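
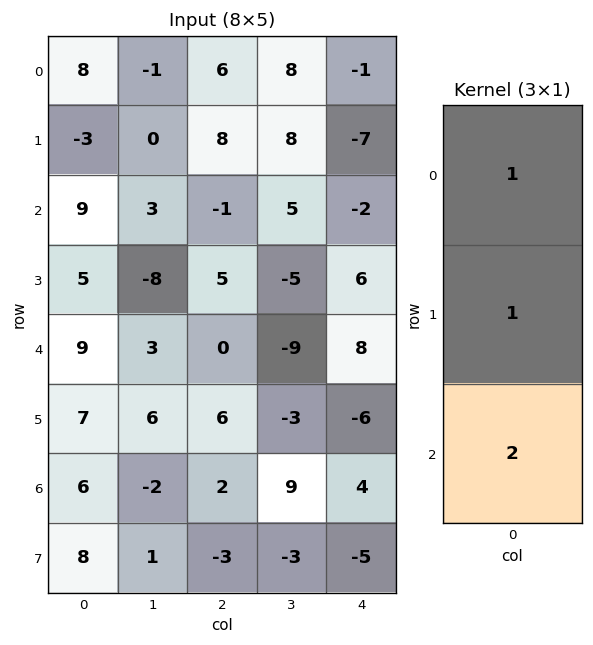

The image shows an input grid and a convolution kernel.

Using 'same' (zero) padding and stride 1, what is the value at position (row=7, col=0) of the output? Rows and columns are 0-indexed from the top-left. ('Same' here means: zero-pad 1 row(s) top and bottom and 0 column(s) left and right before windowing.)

The receptive field on the zero-padded input at this output position is [6 / 8 / 0]. Elementwise product with the kernel and sum: 6·1 + 8·1 + 0·2.

14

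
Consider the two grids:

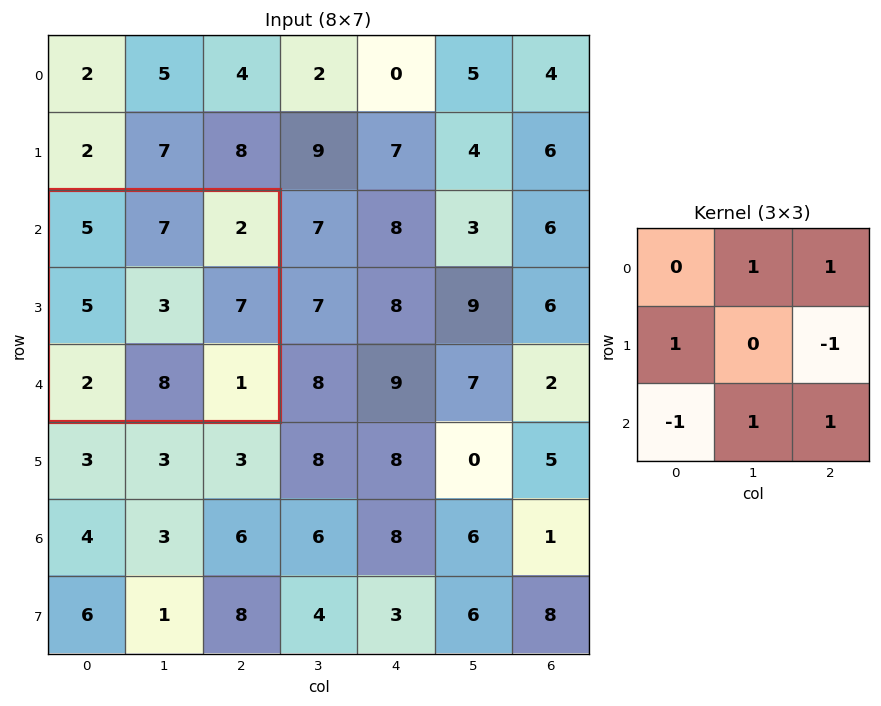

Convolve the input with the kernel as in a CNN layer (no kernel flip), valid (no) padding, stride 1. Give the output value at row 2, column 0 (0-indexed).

14

The receptive field on the input at this output position is [5 7 2 / 5 3 7 / 2 8 1]. Elementwise product with the kernel and sum: 7·1 + 2·1 + 5·1 + 7·-1 + 2·-1 + 8·1 + 1·1.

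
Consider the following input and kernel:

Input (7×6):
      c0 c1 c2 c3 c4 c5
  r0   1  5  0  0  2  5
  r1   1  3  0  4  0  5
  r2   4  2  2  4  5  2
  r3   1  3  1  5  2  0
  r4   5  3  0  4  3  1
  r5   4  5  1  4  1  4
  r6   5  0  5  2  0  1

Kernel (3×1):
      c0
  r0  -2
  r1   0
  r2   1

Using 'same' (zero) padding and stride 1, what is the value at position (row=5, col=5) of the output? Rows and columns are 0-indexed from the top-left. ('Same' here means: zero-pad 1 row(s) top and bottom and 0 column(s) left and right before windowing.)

The receptive field on the zero-padded input at this output position is [1 / 4 / 1]. Elementwise product with the kernel and sum: 1·-2 + 1·1.

-1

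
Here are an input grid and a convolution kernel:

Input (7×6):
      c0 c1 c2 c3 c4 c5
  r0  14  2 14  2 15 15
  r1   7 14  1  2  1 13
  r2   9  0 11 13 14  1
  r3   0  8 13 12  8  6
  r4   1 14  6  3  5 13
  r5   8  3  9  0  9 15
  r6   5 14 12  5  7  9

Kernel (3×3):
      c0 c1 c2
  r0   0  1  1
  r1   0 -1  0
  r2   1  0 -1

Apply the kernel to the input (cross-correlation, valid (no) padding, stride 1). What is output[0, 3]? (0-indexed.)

The receptive field on the input at this output position is [2 15 15 / 2 1 13 / 13 14 1]. Elementwise product with the kernel and sum: 15·1 + 15·1 + 1·-1 + 13·1 + 1·-1.

41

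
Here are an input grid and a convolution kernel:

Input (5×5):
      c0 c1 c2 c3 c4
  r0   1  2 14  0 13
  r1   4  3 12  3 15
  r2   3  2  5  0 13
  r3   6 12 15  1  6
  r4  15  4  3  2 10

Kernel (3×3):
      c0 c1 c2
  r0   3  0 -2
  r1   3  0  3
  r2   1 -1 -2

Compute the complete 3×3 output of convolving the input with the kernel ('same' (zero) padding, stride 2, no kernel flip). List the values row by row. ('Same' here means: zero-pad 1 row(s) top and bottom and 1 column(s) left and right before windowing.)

-4 -9 -12
-30 4 4
-12 52 9

Output[0,0]: The receptive field on the zero-padded input at this output position is [0 0 0 / 0 1 2 / 0 4 3]. Elementwise product with the kernel and sum: 0·3 + 0·-2 + 0·3 + 2·3 + 0·1 + 4·-1 + 3·-2.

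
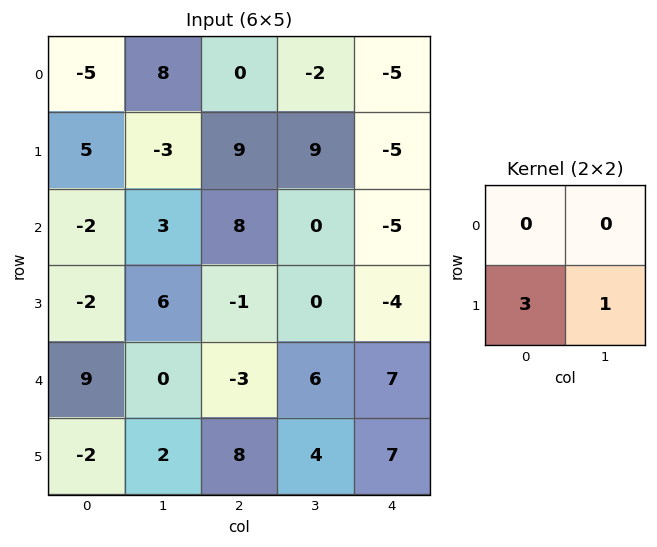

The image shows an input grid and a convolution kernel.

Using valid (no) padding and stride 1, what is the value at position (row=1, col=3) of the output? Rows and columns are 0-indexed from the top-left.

-5

The receptive field on the input at this output position is [9 -5 / 0 -5]. Elementwise product with the kernel and sum: 0·3 + -5·1.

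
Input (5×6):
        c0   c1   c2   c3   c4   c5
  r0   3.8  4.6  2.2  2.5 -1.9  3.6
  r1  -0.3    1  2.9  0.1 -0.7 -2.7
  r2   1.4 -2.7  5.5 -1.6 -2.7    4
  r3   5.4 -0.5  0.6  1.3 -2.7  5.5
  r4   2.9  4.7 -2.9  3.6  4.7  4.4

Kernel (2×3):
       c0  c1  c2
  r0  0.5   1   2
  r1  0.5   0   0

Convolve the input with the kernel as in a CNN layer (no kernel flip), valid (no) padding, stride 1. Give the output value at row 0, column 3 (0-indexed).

6.6

The receptive field on the input at this output position is [2.5 -1.9 3.6 / 0.1 -0.7 -2.7]. Elementwise product with the kernel and sum: 2.5·0.5 + -1.9·1 + 3.6·2 + 0.1·0.5.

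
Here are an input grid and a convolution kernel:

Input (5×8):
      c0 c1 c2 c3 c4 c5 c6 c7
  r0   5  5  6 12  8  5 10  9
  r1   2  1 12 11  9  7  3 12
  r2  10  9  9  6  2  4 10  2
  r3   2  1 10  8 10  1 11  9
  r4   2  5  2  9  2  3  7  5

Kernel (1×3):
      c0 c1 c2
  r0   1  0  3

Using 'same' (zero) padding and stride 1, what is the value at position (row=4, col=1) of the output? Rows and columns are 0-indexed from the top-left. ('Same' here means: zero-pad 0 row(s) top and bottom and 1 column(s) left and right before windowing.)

8

The receptive field on the zero-padded input at this output position is [2 5 2]. Elementwise product with the kernel and sum: 2·1 + 2·3.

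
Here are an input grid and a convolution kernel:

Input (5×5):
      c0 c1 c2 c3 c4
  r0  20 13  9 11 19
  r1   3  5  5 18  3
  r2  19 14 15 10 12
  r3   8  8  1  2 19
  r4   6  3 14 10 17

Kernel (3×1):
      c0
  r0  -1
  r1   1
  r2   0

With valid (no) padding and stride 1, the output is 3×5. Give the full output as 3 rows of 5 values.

Output[0,0]: The receptive field on the input at this output position is [20 / 3 / 19]. Elementwise product with the kernel and sum: 20·-1 + 3·1.

-17 -8 -4 7 -16
16 9 10 -8 9
-11 -6 -14 -8 7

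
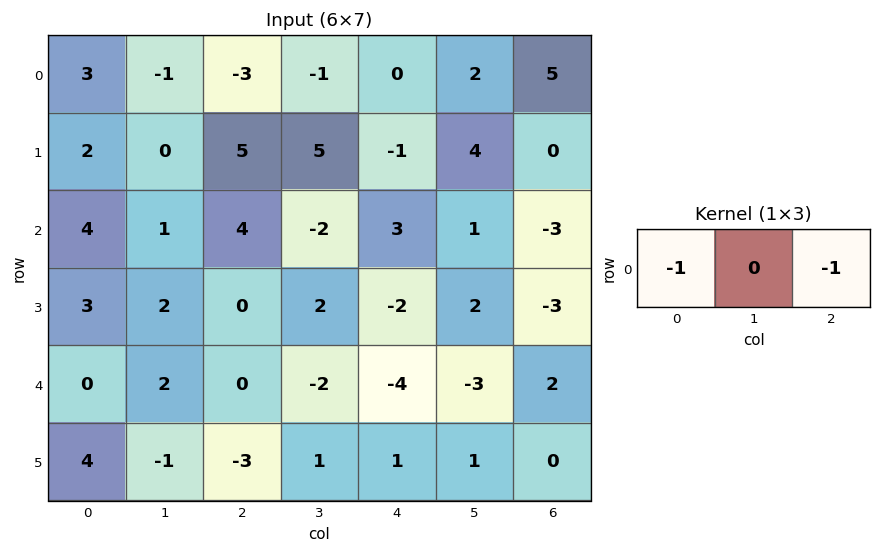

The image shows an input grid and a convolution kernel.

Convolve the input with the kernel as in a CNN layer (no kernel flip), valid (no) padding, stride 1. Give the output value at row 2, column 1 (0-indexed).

1

The receptive field on the input at this output position is [1 4 -2]. Elementwise product with the kernel and sum: 1·-1 + -2·-1.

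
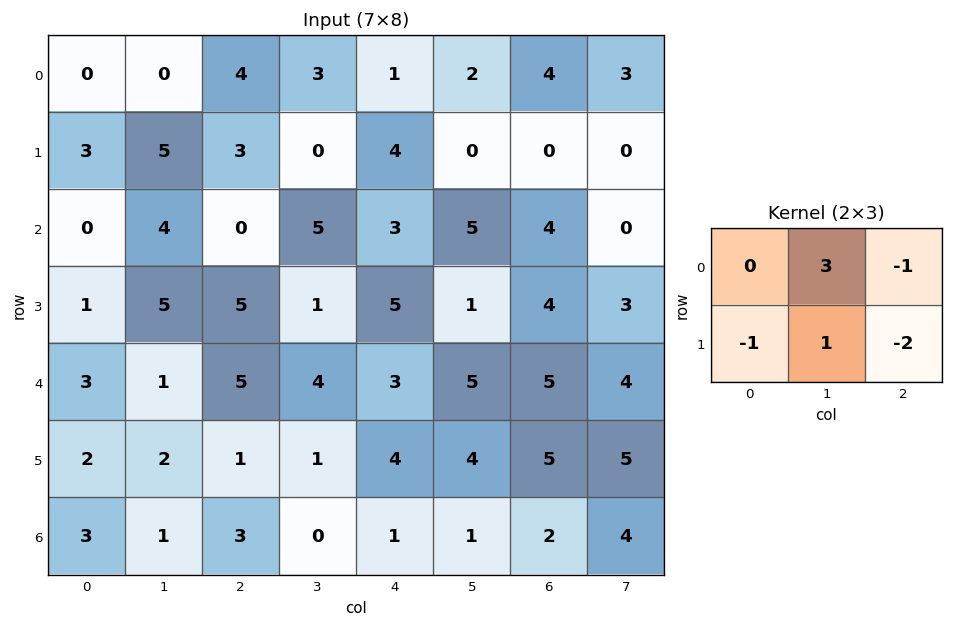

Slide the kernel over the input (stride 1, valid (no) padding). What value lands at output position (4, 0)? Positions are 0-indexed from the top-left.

The receptive field on the input at this output position is [3 1 5 / 2 2 1]. Elementwise product with the kernel and sum: 1·3 + 5·-1 + 2·-1 + 2·1 + 1·-2.

-4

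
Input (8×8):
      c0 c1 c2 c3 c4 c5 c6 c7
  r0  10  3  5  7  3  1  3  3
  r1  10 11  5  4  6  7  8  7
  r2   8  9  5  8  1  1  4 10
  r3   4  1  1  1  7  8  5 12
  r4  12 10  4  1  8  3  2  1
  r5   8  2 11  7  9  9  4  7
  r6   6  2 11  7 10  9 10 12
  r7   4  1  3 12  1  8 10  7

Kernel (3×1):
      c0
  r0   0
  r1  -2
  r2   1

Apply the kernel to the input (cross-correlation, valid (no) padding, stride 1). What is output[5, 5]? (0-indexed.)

-10

The receptive field on the input at this output position is [9 / 9 / 8]. Elementwise product with the kernel and sum: 9·-2 + 8·1.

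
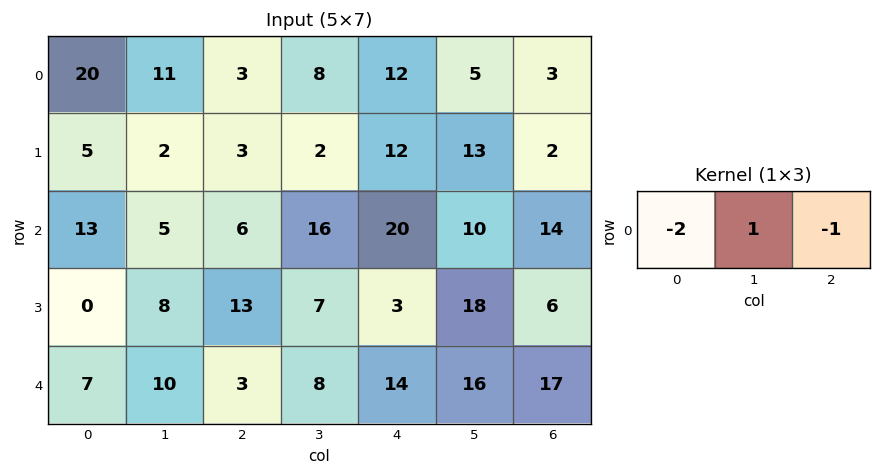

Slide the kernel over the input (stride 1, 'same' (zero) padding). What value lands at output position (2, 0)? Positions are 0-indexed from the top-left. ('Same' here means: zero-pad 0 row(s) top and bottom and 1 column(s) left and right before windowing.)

8

The receptive field on the zero-padded input at this output position is [0 13 5]. Elementwise product with the kernel and sum: 0·-2 + 13·1 + 5·-1.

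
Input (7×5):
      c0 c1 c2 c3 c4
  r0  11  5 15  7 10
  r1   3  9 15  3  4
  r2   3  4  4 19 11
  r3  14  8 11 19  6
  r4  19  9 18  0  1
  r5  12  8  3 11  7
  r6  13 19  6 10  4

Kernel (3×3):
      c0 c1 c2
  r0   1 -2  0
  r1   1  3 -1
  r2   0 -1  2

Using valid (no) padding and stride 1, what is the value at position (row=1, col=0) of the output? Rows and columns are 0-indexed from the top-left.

10

The receptive field on the input at this output position is [3 9 15 / 3 4 4 / 14 8 11]. Elementwise product with the kernel and sum: 3·1 + 9·-2 + 3·1 + 4·3 + 4·-1 + 8·-1 + 11·2.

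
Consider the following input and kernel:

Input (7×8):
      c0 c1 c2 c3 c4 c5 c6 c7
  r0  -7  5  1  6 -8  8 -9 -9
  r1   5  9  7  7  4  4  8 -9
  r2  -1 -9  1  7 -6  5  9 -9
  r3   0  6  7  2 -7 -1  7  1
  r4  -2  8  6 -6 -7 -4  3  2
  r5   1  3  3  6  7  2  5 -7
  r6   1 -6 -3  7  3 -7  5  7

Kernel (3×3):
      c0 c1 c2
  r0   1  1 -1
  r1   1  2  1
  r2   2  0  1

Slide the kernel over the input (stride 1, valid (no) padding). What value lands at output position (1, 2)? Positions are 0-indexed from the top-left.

26

The receptive field on the input at this output position is [7 7 4 / 1 7 -6 / 7 2 -7]. Elementwise product with the kernel and sum: 7·1 + 7·1 + 4·-1 + 1·1 + 7·2 + -6·1 + 7·2 + -7·1.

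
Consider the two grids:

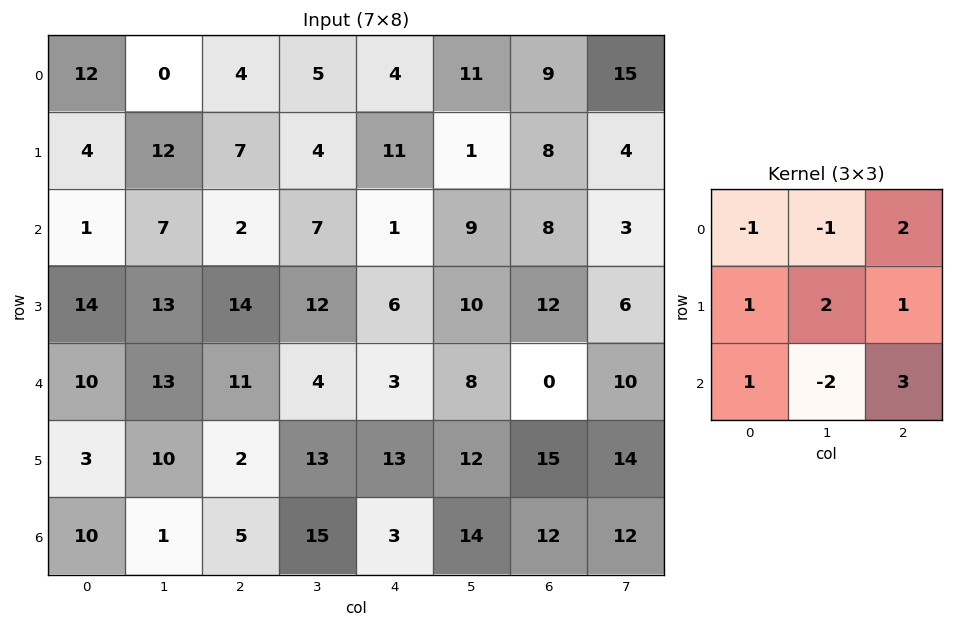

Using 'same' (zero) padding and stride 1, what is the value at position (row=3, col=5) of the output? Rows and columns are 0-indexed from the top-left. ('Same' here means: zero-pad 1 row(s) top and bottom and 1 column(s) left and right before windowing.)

The receptive field on the zero-padded input at this output position is [1 9 8 / 6 10 12 / 3 8 0]. Elementwise product with the kernel and sum: 1·-1 + 9·-1 + 8·2 + 6·1 + 10·2 + 12·1 + 3·1 + 8·-2 + 0·3.

31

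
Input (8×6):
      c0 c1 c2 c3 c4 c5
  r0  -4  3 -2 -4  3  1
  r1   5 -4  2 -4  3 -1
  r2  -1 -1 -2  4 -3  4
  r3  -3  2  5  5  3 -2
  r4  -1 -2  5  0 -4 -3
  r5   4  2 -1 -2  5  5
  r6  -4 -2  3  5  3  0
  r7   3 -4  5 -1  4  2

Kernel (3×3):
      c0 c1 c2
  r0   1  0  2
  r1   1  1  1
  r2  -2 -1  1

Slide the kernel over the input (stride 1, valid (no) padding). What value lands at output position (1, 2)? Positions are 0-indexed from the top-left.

The receptive field on the input at this output position is [2 -4 3 / -2 4 -3 / 5 5 3]. Elementwise product with the kernel and sum: 2·1 + 3·2 + -2·1 + 4·1 + -3·1 + 5·-2 + 5·-1 + 3·1.

-5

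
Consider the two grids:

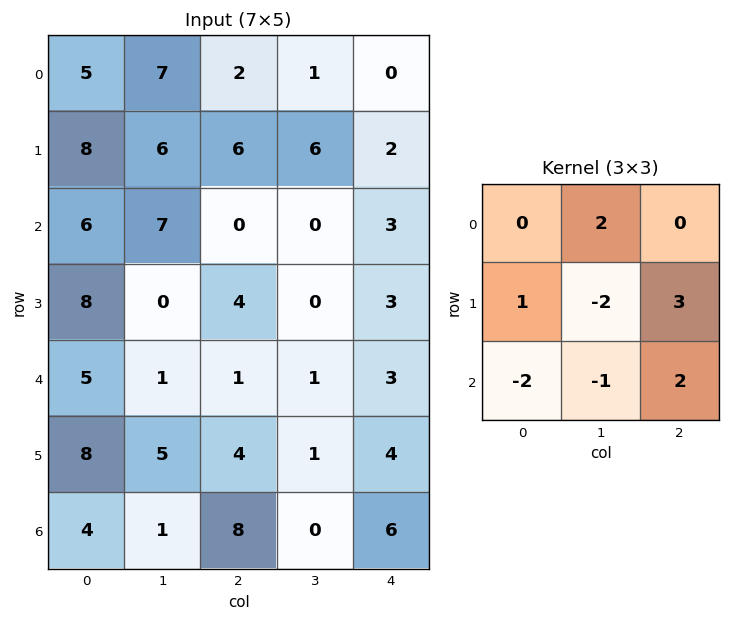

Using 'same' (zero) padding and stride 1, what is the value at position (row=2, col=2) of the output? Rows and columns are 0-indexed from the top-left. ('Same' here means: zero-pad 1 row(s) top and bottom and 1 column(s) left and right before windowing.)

The receptive field on the zero-padded input at this output position is [6 6 6 / 7 0 0 / 0 4 0]. Elementwise product with the kernel and sum: 6·2 + 7·1 + 0·-2 + 0·3 + 0·-2 + 4·-1 + 0·2.

15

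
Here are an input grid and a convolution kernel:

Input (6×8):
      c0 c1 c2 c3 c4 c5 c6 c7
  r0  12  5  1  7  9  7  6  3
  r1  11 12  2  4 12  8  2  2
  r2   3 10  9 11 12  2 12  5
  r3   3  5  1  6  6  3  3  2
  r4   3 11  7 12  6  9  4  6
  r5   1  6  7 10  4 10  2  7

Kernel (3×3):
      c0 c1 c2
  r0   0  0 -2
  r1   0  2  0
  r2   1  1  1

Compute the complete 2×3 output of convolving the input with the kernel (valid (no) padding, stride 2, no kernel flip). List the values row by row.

Output[0,0]: The receptive field on the input at this output position is [12 5 1 / 11 12 2 / 3 10 9]. Elementwise product with the kernel and sum: 1·-2 + 12·2 + 3·1 + 10·1 + 9·1.
Output[0,1]: The receptive field on the input at this output position is [1 7 9 / 2 4 12 / 9 11 12]. Elementwise product with the kernel and sum: 9·-2 + 4·2 + 9·1 + 11·1 + 12·1.

44 22 30
13 13 1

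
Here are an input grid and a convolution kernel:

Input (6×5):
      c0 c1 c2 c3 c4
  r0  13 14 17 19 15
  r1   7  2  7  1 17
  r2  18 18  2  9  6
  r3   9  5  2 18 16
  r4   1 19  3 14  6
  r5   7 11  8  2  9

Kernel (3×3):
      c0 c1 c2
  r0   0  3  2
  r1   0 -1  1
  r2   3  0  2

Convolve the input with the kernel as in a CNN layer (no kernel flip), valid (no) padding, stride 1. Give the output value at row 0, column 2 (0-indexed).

The receptive field on the input at this output position is [17 19 15 / 7 1 17 / 2 9 6]. Elementwise product with the kernel and sum: 19·3 + 15·2 + 1·-1 + 17·1 + 2·3 + 6·2.

121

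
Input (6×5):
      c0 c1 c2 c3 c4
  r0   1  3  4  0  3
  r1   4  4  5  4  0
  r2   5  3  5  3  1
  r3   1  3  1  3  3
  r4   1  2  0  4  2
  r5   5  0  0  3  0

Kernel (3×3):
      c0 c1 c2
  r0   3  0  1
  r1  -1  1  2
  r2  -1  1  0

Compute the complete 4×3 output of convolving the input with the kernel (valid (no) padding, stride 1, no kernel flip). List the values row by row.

15 20 12
27 22 17
25 14 28
0 18 17

Output[0,0]: The receptive field on the input at this output position is [1 3 4 / 4 4 5 / 5 3 5]. Elementwise product with the kernel and sum: 1·3 + 4·1 + 4·-1 + 4·1 + 5·2 + 5·-1 + 3·1.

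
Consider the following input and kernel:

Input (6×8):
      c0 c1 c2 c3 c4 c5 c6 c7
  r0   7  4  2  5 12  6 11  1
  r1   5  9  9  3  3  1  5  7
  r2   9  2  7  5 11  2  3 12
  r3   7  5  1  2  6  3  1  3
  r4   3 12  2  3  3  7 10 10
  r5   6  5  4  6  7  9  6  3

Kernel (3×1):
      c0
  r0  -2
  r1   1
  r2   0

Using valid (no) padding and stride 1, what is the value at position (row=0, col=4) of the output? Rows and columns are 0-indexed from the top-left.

The receptive field on the input at this output position is [12 / 3 / 11]. Elementwise product with the kernel and sum: 12·-2 + 3·1.

-21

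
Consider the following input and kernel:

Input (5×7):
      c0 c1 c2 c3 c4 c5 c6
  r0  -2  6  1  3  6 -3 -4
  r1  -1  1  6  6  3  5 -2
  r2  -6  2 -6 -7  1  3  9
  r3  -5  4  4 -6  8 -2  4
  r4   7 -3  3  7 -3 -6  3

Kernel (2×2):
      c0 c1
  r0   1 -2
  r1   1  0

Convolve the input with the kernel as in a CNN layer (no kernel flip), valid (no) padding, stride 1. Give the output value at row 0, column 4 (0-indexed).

15

The receptive field on the input at this output position is [6 -3 / 3 5]. Elementwise product with the kernel and sum: 6·1 + -3·-2 + 3·1.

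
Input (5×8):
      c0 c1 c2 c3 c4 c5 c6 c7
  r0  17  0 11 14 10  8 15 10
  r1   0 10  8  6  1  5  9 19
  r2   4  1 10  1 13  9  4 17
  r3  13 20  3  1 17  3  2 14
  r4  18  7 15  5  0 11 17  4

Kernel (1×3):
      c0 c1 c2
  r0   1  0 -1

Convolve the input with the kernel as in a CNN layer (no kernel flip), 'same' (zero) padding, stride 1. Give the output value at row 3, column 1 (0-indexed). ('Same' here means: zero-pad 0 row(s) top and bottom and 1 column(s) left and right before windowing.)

The receptive field on the zero-padded input at this output position is [13 20 3]. Elementwise product with the kernel and sum: 13·1 + 3·-1.

10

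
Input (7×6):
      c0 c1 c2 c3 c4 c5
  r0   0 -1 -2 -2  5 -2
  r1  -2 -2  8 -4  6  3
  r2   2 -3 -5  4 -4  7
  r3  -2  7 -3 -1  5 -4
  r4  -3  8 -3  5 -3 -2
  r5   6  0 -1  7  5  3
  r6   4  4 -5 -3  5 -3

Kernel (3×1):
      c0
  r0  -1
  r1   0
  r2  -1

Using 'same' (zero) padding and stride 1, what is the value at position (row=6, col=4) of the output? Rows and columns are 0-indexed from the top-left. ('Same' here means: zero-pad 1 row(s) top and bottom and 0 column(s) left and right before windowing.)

The receptive field on the zero-padded input at this output position is [5 / 5 / 0]. Elementwise product with the kernel and sum: 5·-1 + 0·-1.

-5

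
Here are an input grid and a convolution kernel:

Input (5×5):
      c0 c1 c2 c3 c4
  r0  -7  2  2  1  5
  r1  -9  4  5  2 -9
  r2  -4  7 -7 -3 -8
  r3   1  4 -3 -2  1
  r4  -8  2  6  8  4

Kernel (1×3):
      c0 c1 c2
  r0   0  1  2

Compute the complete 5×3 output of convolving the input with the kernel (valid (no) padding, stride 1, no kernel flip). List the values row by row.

Output[0,0]: The receptive field on the input at this output position is [-7 2 2]. Elementwise product with the kernel and sum: 2·1 + 2·2.
Output[0,1]: The receptive field on the input at this output position is [2 2 1]. Elementwise product with the kernel and sum: 2·1 + 1·2.

6 4 11
14 9 -16
-7 -13 -19
-2 -7 0
14 22 16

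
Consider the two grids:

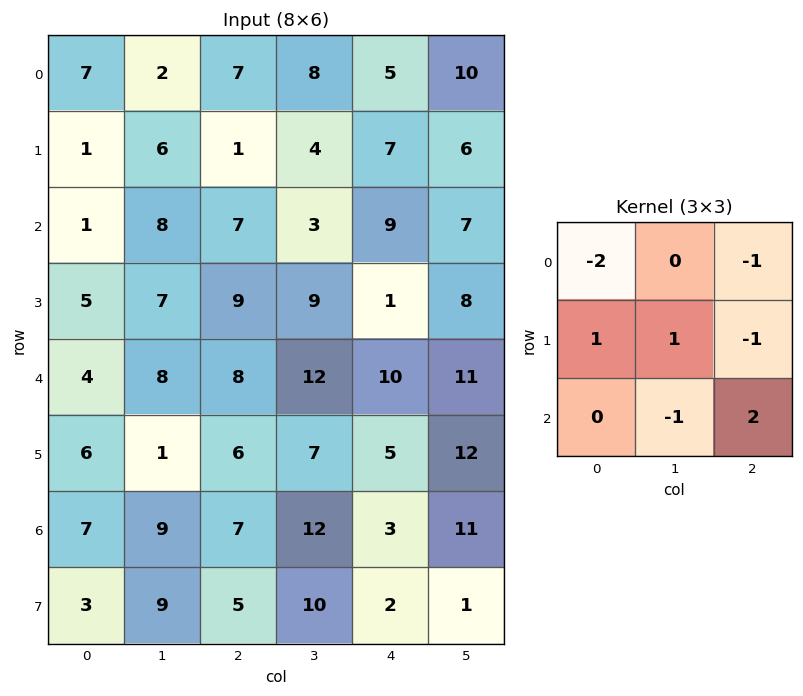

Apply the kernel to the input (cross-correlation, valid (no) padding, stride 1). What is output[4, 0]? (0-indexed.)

-10

The receptive field on the input at this output position is [4 8 8 / 6 1 6 / 7 9 7]. Elementwise product with the kernel and sum: 4·-2 + 8·-1 + 6·1 + 1·1 + 6·-1 + 9·-1 + 7·2.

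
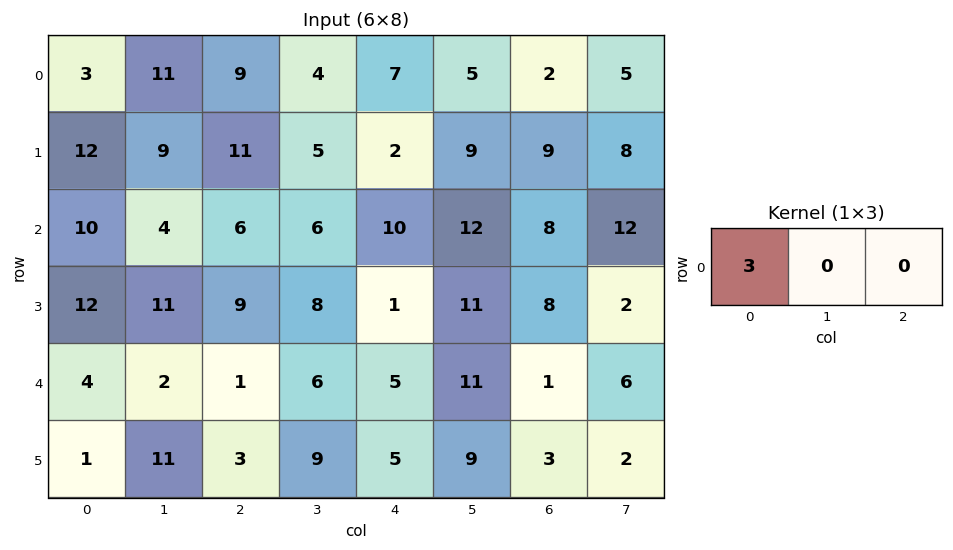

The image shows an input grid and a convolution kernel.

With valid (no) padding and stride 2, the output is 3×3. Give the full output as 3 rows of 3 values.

Output[0,0]: The receptive field on the input at this output position is [3 11 9]. Elementwise product with the kernel and sum: 3·3.
Output[0,1]: The receptive field on the input at this output position is [9 4 7]. Elementwise product with the kernel and sum: 9·3.

9 27 21
30 18 30
12 3 15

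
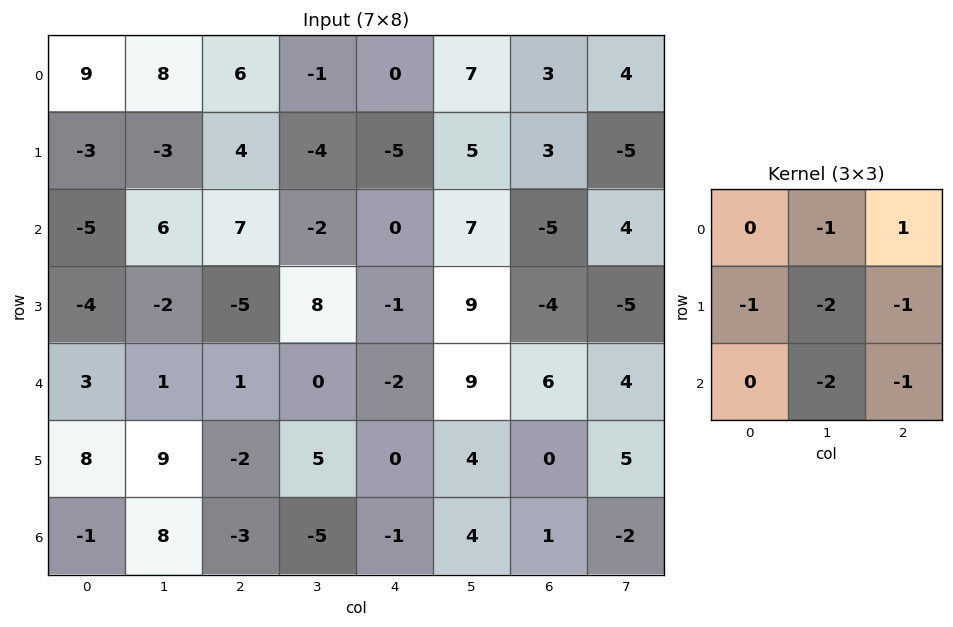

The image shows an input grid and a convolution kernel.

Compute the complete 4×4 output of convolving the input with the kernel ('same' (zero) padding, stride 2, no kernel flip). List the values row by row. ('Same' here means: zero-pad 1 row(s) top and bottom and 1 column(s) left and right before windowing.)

-17 -23 -1 -18
14 -24 -2 4
-30 9 1 -31
-5 10 7 1

Output[0,0]: The receptive field on the zero-padded input at this output position is [0 0 0 / 0 9 8 / 0 -3 -3]. Elementwise product with the kernel and sum: 0·-1 + 0·1 + 0·-1 + 9·-2 + 8·-1 + -3·-2 + -3·-1.
Output[0,1]: The receptive field on the zero-padded input at this output position is [0 0 0 / 8 6 -1 / -3 4 -4]. Elementwise product with the kernel and sum: 0·-1 + 0·1 + 8·-1 + 6·-2 + -1·-1 + 4·-2 + -4·-1.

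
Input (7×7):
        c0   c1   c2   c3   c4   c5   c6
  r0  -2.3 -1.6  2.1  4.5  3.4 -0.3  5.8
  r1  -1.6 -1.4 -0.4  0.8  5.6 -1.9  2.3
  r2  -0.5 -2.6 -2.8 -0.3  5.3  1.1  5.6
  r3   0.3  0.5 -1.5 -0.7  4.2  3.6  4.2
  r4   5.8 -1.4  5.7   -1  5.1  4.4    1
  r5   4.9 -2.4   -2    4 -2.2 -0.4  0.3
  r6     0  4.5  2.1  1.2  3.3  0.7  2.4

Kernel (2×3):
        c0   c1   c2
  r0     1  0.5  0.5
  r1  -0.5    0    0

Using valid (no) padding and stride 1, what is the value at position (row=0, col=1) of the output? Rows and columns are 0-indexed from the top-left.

The receptive field on the input at this output position is [-1.6 2.1 4.5 / -1.4 -0.4 0.8]. Elementwise product with the kernel and sum: -1.6·1 + 2.1·0.5 + 4.5·0.5 + -1.4·-0.5.

2.4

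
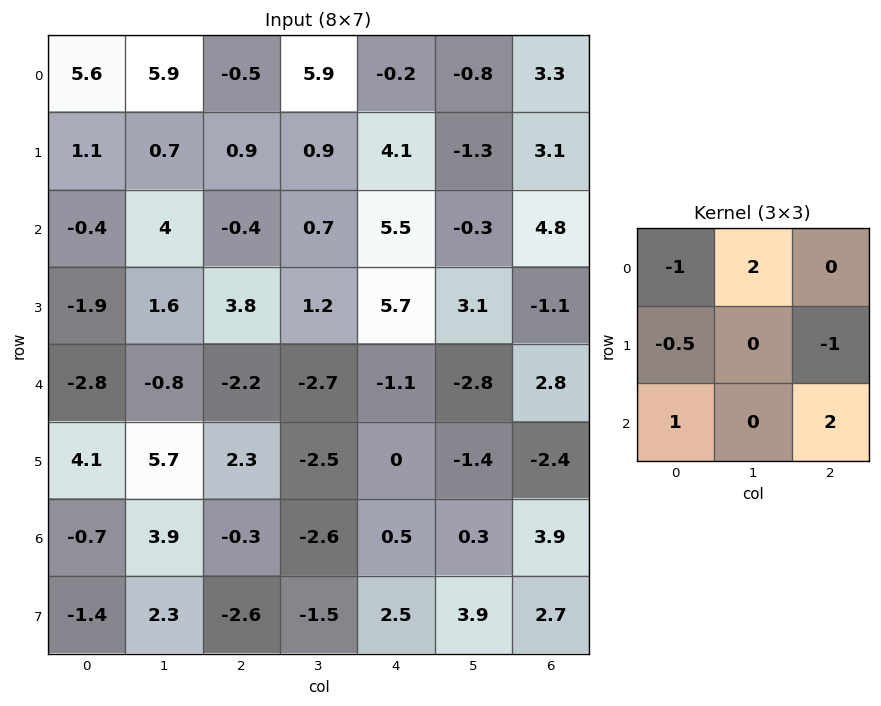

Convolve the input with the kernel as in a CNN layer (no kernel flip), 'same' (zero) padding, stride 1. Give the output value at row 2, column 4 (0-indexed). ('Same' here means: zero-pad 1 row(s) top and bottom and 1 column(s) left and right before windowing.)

The receptive field on the zero-padded input at this output position is [0.9 4.1 -1.3 / 0.7 5.5 -0.3 / 1.2 5.7 3.1]. Elementwise product with the kernel and sum: 0.9·-1 + 4.1·2 + 0.7·-0.5 + -0.3·-1 + 1.2·1 + 3.1·2.

14.65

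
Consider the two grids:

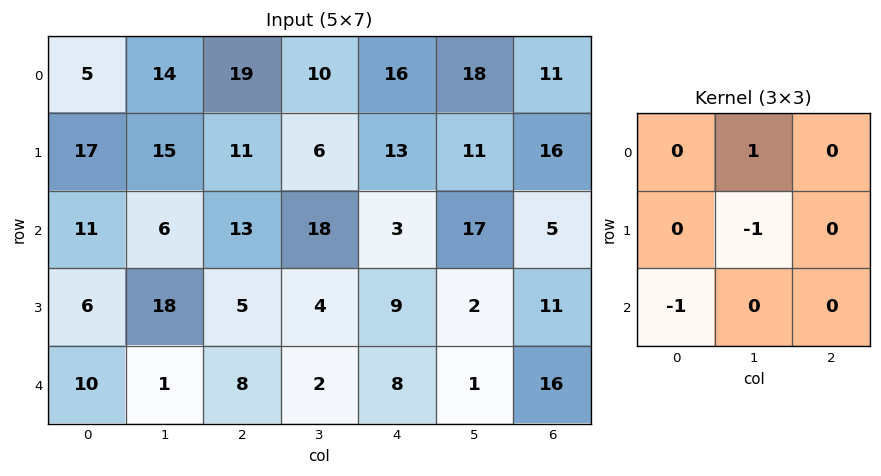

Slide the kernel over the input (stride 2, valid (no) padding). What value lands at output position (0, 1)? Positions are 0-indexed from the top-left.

The receptive field on the input at this output position is [19 10 16 / 11 6 13 / 13 18 3]. Elementwise product with the kernel and sum: 10·1 + 6·-1 + 13·-1.

-9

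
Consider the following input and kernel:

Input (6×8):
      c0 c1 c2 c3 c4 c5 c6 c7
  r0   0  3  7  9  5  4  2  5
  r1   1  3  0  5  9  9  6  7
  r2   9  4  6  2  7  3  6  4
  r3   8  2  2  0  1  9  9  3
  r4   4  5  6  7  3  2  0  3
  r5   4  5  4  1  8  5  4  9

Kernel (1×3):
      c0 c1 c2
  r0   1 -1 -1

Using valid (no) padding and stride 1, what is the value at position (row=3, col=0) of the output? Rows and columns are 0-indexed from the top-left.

4

The receptive field on the input at this output position is [8 2 2]. Elementwise product with the kernel and sum: 8·1 + 2·-1 + 2·-1.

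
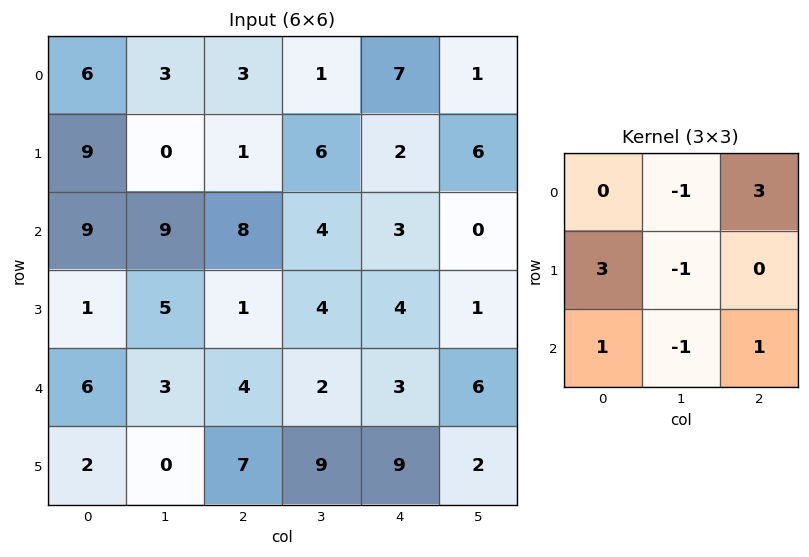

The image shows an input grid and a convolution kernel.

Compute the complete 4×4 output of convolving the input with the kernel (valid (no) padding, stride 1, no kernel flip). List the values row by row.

Output[0,0]: The receptive field on the input at this output position is [6 3 3 / 9 0 1 / 9 9 8]. Elementwise product with the kernel and sum: 3·-1 + 3·3 + 9·3 + 0·-1 + 9·1 + 9·-1 + 8·1.
Output[0,1]: The receptive field on the input at this output position is [3 3 1 / 0 1 6 / 9 8 4]. Elementwise product with the kernel and sum: 3·-1 + 1·3 + 0·3 + 1·-1 + 9·1 + 8·-1 + 4·1.

41 4 24 13
18 44 21 26
20 19 9 10
22 18 25 4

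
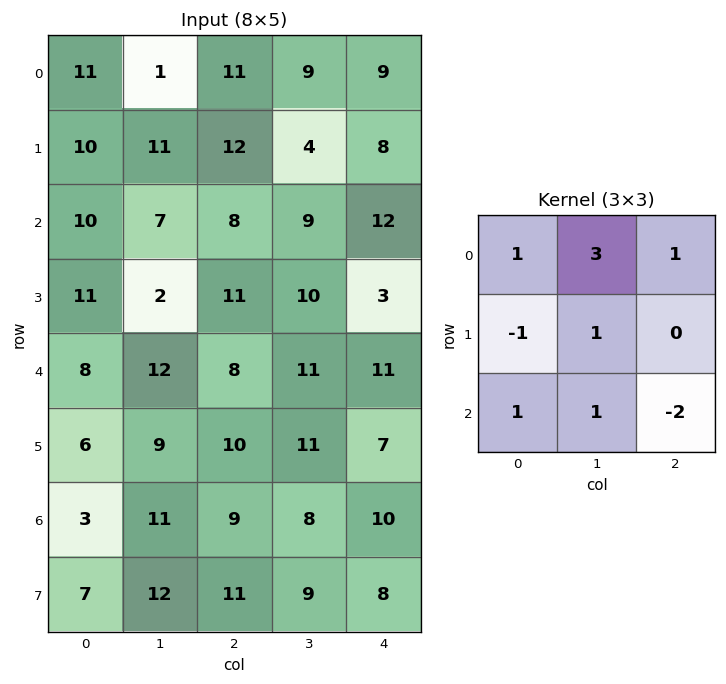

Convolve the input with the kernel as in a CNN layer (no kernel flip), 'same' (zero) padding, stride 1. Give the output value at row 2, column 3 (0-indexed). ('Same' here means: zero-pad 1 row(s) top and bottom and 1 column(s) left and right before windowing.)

48

The receptive field on the zero-padded input at this output position is [12 4 8 / 8 9 12 / 11 10 3]. Elementwise product with the kernel and sum: 12·1 + 4·3 + 8·1 + 8·-1 + 9·1 + 11·1 + 10·1 + 3·-2.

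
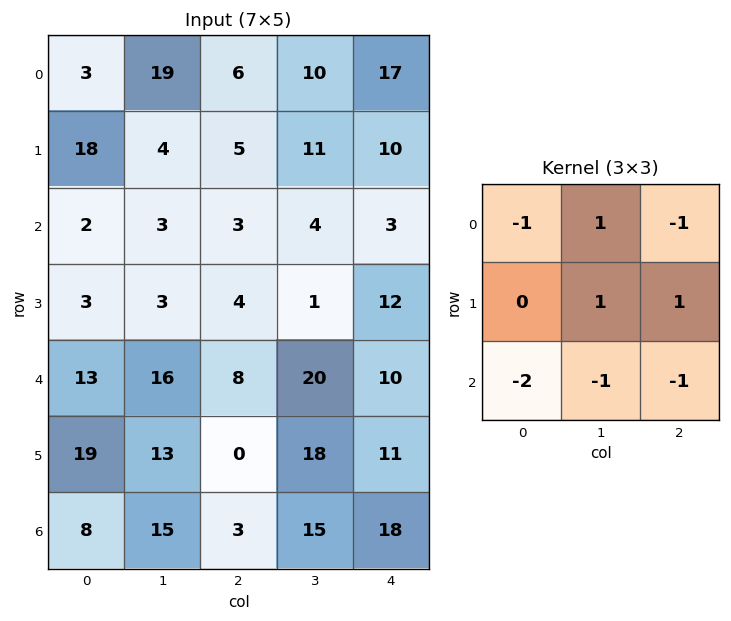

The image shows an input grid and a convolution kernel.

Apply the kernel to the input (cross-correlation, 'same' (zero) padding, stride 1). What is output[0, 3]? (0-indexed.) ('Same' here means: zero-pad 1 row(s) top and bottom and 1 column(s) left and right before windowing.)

-4

The receptive field on the zero-padded input at this output position is [0 0 0 / 6 10 17 / 5 11 10]. Elementwise product with the kernel and sum: 0·-1 + 0·1 + 0·-1 + 10·1 + 17·1 + 5·-2 + 11·-1 + 10·-1.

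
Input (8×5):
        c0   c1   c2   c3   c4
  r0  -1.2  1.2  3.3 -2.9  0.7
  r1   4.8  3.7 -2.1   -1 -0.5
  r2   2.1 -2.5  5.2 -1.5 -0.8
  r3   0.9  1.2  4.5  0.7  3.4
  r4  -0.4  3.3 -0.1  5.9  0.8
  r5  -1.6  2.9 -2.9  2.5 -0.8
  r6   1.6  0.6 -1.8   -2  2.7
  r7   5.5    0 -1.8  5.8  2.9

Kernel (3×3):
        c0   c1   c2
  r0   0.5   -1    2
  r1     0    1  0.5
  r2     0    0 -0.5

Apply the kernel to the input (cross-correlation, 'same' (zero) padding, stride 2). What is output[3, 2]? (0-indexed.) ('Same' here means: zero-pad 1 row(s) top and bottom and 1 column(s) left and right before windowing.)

The receptive field on the zero-padded input at this output position is [2.5 -0.8 0 / -2 2.7 0 / 5.8 2.9 0]. Elementwise product with the kernel and sum: 2.5·0.5 + -0.8·-1 + 0·2 + 2.7·1 + 0·0.5 + 0·-0.5.

4.75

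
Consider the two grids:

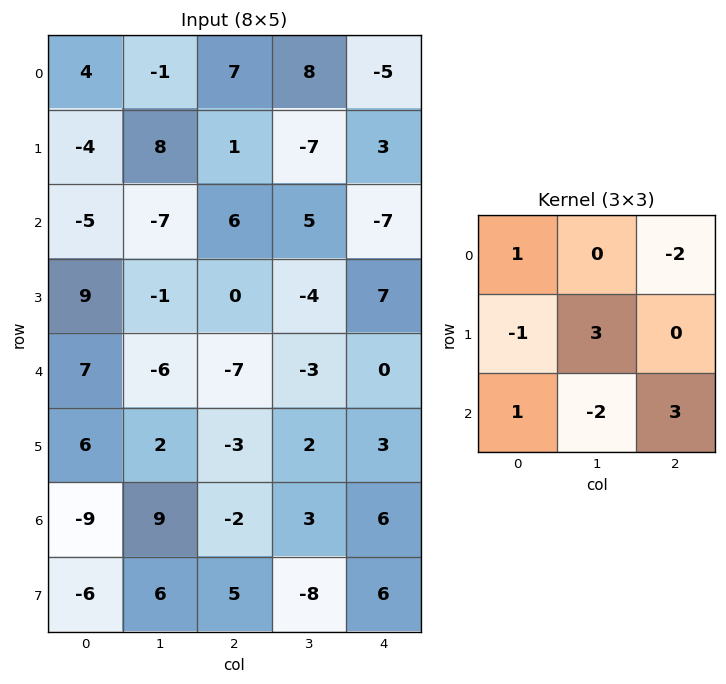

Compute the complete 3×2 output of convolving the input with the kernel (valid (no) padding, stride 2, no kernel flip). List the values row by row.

Output[0,0]: The receptive field on the input at this output position is [4 -1 7 / -4 8 1 / -5 -7 6]. Elementwise product with the kernel and sum: 4·1 + 7·-2 + -4·-1 + 8·3 + -5·1 + -7·-2 + 6·3.

45 -30
-31 7
-12 12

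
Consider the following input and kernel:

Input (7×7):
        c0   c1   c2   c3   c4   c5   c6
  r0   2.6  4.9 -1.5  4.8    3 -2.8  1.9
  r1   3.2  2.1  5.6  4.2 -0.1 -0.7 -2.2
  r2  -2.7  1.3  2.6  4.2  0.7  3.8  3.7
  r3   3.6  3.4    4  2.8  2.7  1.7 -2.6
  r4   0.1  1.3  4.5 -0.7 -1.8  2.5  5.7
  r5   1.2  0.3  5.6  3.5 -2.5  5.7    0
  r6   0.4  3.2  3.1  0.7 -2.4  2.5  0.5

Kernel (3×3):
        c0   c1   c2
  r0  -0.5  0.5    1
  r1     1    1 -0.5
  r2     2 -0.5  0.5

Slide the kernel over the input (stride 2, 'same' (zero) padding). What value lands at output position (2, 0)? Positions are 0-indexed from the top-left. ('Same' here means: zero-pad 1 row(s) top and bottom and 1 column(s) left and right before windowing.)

4.2

The receptive field on the zero-padded input at this output position is [0 3.6 3.4 / 0 0.1 1.3 / 0 1.2 0.3]. Elementwise product with the kernel and sum: 0·-0.5 + 3.6·0.5 + 3.4·1 + 0·1 + 0.1·1 + 1.3·-0.5 + 0·2 + 1.2·-0.5 + 0.3·0.5.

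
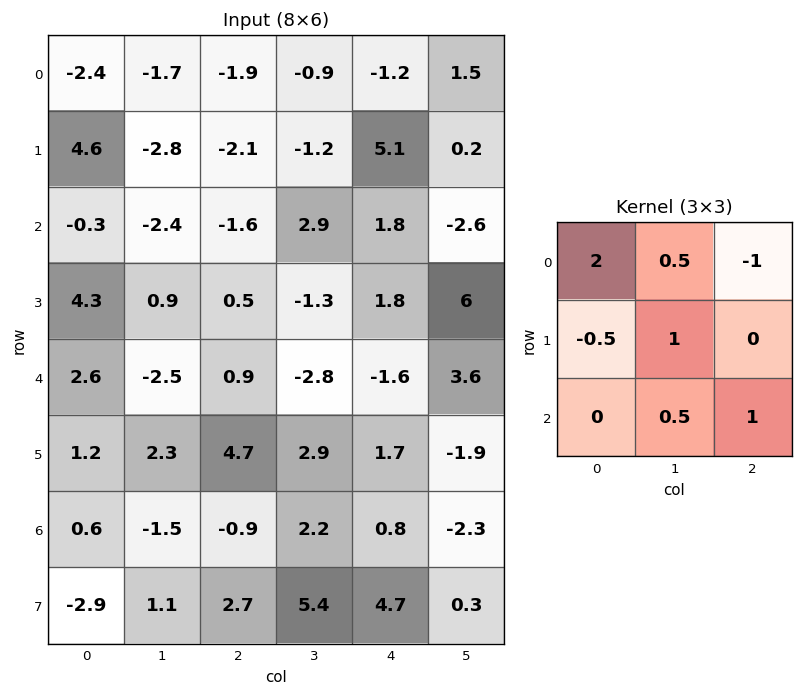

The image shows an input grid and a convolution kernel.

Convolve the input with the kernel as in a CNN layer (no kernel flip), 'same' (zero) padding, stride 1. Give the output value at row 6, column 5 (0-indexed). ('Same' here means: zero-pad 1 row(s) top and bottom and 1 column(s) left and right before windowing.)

The receptive field on the zero-padded input at this output position is [1.7 -1.9 0 / 0.8 -2.3 0 / 4.7 0.3 0]. Elementwise product with the kernel and sum: 1.7·2 + -1.9·0.5 + 0·-1 + 0.8·-0.5 + -2.3·1 + 0.3·0.5 + 0·1.

-0.1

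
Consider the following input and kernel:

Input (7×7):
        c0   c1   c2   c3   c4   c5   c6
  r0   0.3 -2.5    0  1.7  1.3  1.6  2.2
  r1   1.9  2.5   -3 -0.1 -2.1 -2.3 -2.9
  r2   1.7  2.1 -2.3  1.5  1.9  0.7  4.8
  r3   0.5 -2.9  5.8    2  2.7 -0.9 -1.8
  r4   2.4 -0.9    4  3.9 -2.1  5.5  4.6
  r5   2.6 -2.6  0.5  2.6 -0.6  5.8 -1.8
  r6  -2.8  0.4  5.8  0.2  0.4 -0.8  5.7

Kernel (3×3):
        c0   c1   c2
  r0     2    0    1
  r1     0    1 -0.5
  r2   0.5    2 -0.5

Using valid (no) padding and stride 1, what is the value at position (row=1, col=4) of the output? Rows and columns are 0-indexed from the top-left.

The receptive field on the input at this output position is [-2.1 -2.3 -2.9 / 1.9 0.7 4.8 / 2.7 -0.9 -1.8]. Elementwise product with the kernel and sum: -2.1·2 + -2.9·1 + 0.7·1 + 4.8·-0.5 + 2.7·0.5 + -0.9·2 + -1.8·-0.5.

-8.35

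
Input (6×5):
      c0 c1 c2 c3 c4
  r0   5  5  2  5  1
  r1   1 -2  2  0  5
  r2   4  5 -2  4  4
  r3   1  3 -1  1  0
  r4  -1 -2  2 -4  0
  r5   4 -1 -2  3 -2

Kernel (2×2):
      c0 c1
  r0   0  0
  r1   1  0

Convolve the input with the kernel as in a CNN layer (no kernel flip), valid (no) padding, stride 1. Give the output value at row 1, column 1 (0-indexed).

5

The receptive field on the input at this output position is [-2 2 / 5 -2]. Elementwise product with the kernel and sum: 5·1.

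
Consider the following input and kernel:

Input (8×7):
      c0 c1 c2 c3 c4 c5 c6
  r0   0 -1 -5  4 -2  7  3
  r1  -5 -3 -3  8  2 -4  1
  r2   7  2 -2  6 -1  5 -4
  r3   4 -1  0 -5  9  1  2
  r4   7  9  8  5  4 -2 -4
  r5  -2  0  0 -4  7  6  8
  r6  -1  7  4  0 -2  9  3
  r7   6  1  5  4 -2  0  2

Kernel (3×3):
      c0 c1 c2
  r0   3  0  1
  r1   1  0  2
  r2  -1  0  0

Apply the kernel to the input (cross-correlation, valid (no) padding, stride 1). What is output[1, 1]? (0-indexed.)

The receptive field on the input at this output position is [-3 -3 8 / 2 -2 6 / -1 0 -5]. Elementwise product with the kernel and sum: -3·3 + 8·1 + 2·1 + 6·2 + -1·-1.

14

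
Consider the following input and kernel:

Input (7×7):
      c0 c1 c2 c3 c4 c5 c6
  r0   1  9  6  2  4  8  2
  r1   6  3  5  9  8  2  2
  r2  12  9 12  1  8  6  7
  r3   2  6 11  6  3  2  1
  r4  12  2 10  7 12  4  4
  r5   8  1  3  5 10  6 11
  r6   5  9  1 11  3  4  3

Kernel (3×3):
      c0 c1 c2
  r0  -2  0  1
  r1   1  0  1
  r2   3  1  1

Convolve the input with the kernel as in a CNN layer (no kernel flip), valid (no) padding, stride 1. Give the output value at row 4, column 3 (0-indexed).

The receptive field on the input at this output position is [7 12 4 / 5 10 6 / 11 3 4]. Elementwise product with the kernel and sum: 7·-2 + 4·1 + 5·1 + 6·1 + 11·3 + 3·1 + 4·1.

41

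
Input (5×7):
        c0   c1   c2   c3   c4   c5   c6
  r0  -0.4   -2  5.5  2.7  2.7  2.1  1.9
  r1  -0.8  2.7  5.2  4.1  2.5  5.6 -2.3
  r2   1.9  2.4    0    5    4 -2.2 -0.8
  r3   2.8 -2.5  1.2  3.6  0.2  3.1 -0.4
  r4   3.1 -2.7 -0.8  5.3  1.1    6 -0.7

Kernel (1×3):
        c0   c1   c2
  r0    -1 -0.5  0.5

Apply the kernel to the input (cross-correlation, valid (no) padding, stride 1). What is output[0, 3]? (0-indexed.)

The receptive field on the input at this output position is [2.7 2.7 2.1]. Elementwise product with the kernel and sum: 2.7·-1 + 2.7·-0.5 + 2.1·0.5.

-3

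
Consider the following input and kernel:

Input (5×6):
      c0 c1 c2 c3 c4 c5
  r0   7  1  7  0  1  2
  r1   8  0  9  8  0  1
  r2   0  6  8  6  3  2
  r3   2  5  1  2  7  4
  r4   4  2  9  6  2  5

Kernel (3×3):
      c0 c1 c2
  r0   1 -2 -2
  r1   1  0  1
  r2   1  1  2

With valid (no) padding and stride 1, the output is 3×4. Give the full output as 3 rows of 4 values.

Output[0,0]: The receptive field on the input at this output position is [7 1 7 / 8 0 9 / 0 6 8]. Elementwise product with the kernel and sum: 7·1 + 1·-2 + 7·-2 + 8·1 + 9·1 + 0·1 + 6·1 + 8·2.
Output[0,1]: The receptive field on the input at this output position is [1 7 0 / 0 9 8 / 6 8 6]. Elementwise product with the kernel and sum: 1·1 + 7·-2 + 0·-2 + 0·1 + 8·1 + 6·1 + 8·1 + 6·2.

30 21 34 16
7 -12 21 31
-1 8 17 20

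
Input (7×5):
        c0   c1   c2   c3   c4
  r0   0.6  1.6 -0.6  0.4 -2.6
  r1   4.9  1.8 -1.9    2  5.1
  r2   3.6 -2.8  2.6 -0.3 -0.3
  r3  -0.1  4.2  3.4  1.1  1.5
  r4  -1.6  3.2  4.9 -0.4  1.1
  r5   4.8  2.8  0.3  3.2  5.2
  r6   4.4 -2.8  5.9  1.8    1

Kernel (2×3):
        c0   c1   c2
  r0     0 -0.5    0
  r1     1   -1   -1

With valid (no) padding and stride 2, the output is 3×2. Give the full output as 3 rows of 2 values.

Output[0,0]: The receptive field on the input at this output position is [0.6 1.6 -0.6 / 4.9 1.8 -1.9]. Elementwise product with the kernel and sum: 1.6·-0.5 + 4.9·1 + 1.8·-1 + -1.9·-1.
Output[0,1]: The receptive field on the input at this output position is [-0.6 0.4 -2.6 / -1.9 2 5.1]. Elementwise product with the kernel and sum: 0.4·-0.5 + -1.9·1 + 2·-1 + 5.1·-1.

4.2 -9.2
-6.3 0.95
0.1 -7.9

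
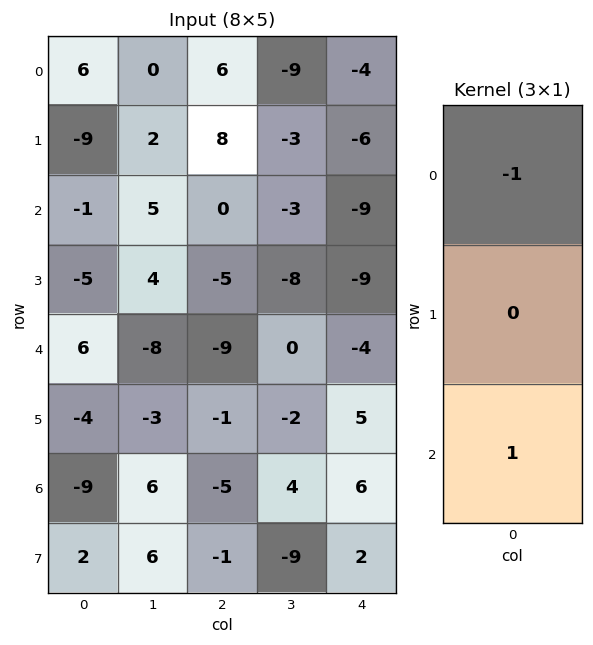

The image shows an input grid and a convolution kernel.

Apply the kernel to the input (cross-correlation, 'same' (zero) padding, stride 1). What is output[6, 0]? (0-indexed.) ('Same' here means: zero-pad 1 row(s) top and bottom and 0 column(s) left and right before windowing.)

6

The receptive field on the zero-padded input at this output position is [-4 / -9 / 2]. Elementwise product with the kernel and sum: -4·-1 + 2·1.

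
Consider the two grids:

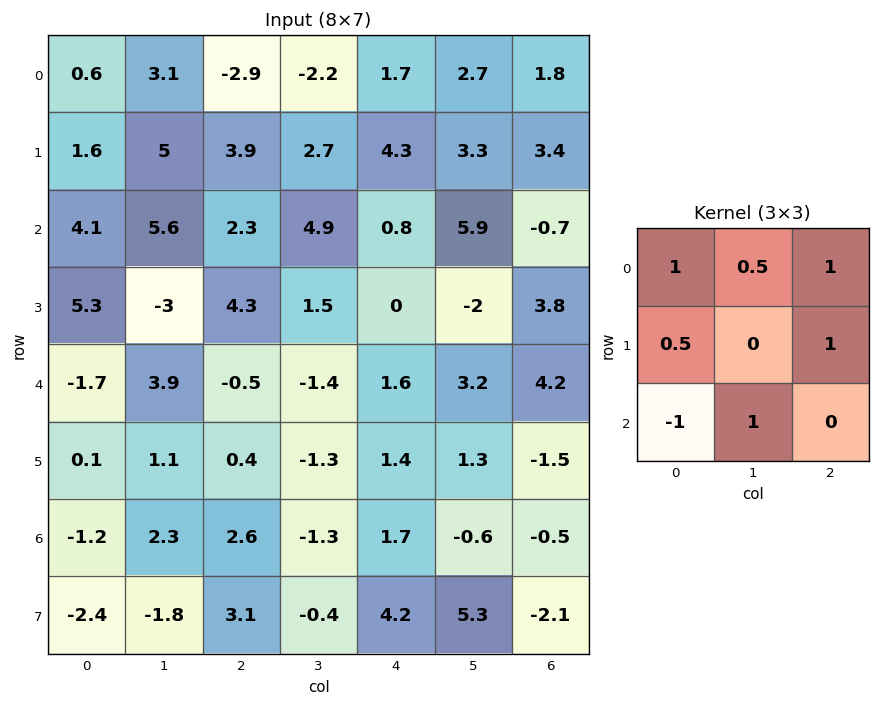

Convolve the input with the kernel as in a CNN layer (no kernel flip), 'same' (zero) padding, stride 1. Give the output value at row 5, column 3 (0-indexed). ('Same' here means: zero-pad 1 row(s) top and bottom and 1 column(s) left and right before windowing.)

-1.9

The receptive field on the zero-padded input at this output position is [-0.5 -1.4 1.6 / 0.4 -1.3 1.4 / 2.6 -1.3 1.7]. Elementwise product with the kernel and sum: -0.5·1 + -1.4·0.5 + 1.6·1 + 0.4·0.5 + 1.4·1 + 2.6·-1 + -1.3·1.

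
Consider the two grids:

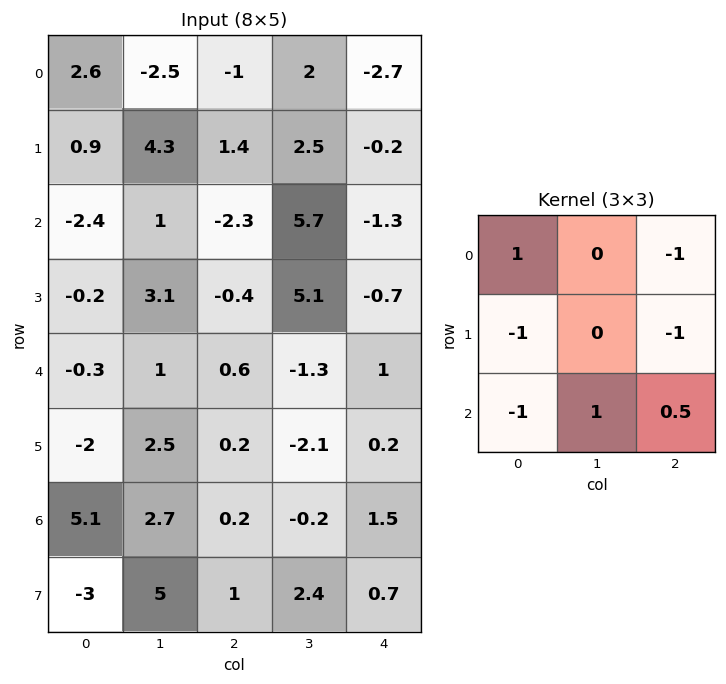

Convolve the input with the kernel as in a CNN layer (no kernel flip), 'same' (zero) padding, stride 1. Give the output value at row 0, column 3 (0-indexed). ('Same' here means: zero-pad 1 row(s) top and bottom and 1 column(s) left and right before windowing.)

4.7

The receptive field on the zero-padded input at this output position is [0 0 0 / -1 2 -2.7 / 1.4 2.5 -0.2]. Elementwise product with the kernel and sum: 0·1 + 0·-1 + -1·-1 + -2.7·-1 + 1.4·-1 + 2.5·1 + -0.2·0.5.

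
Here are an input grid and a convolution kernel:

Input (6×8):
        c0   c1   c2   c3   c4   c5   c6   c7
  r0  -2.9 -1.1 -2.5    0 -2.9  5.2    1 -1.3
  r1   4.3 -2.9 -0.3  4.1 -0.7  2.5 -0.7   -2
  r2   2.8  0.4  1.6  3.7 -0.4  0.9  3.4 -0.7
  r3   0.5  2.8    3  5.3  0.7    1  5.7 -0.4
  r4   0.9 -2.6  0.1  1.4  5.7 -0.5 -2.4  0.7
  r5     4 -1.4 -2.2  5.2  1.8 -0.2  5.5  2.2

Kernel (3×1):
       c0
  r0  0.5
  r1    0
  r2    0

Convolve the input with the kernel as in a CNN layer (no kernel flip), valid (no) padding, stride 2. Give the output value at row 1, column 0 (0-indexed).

The receptive field on the input at this output position is [2.8 / 0.5 / 0.9]. Elementwise product with the kernel and sum: 2.8·0.5.

1.4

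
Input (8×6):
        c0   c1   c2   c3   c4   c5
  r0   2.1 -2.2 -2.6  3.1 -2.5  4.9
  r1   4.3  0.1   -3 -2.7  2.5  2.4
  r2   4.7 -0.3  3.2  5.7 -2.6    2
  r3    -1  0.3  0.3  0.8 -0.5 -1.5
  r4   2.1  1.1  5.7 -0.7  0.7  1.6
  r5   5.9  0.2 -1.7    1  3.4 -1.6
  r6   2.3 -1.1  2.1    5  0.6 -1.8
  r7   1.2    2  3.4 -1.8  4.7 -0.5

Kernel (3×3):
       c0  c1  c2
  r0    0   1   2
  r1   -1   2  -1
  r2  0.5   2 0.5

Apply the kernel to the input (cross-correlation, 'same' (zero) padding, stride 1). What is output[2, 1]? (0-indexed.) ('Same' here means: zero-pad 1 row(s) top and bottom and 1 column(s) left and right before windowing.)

The receptive field on the zero-padded input at this output position is [4.3 0.1 -3 / 4.7 -0.3 3.2 / -1 0.3 0.3]. Elementwise product with the kernel and sum: 0.1·1 + -3·2 + 4.7·-1 + -0.3·2 + 3.2·-1 + -1·0.5 + 0.3·2 + 0.3·0.5.

-14.15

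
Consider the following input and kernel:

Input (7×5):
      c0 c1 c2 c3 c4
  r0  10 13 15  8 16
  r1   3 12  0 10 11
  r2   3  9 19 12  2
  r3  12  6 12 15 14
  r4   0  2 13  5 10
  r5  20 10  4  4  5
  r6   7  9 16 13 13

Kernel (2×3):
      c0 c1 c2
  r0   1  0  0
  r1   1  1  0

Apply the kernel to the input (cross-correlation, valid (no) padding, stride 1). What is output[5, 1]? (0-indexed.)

The receptive field on the input at this output position is [10 4 4 / 9 16 13]. Elementwise product with the kernel and sum: 10·1 + 9·1 + 16·1.

35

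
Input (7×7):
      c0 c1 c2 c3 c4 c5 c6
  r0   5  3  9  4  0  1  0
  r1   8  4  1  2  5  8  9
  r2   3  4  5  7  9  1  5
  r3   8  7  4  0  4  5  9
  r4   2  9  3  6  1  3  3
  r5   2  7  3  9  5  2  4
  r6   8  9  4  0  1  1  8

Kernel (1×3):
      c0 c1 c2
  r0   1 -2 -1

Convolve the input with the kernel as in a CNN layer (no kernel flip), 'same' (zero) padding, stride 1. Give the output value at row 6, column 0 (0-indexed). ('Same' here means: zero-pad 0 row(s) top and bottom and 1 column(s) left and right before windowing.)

-25

The receptive field on the zero-padded input at this output position is [0 8 9]. Elementwise product with the kernel and sum: 0·1 + 8·-2 + 9·-1.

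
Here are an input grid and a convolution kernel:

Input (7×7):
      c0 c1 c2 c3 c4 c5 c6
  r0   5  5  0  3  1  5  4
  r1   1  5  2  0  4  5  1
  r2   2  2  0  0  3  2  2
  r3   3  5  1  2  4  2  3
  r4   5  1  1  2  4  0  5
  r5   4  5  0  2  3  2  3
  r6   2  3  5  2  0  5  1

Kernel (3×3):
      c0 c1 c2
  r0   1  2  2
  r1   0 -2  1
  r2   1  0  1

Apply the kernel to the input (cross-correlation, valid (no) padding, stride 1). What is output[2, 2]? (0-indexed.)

11

The receptive field on the input at this output position is [0 0 3 / 1 2 4 / 1 2 4]. Elementwise product with the kernel and sum: 0·1 + 0·2 + 3·2 + 2·-2 + 4·1 + 1·1 + 4·1.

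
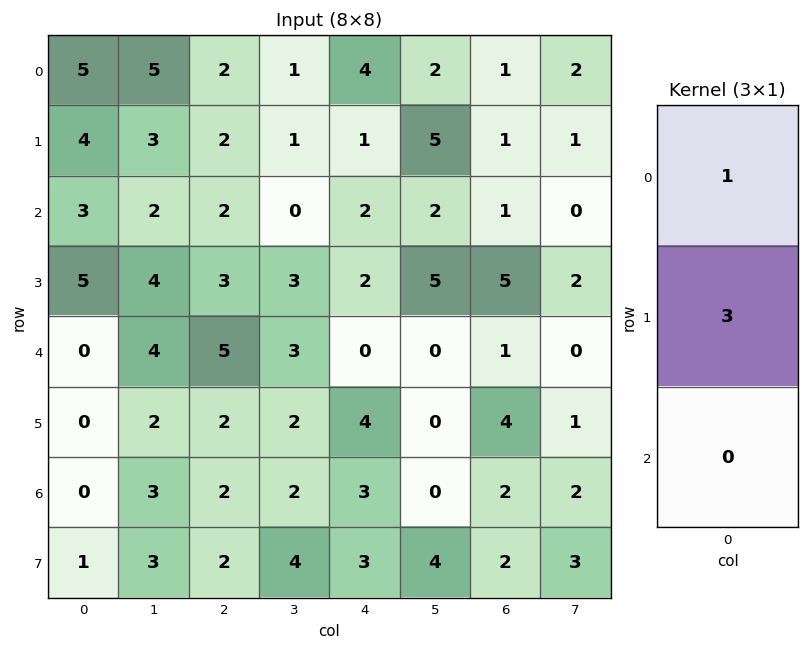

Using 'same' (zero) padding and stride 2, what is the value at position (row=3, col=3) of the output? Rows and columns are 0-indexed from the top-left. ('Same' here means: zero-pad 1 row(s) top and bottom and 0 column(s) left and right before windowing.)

The receptive field on the zero-padded input at this output position is [4 / 2 / 2]. Elementwise product with the kernel and sum: 4·1 + 2·3.

10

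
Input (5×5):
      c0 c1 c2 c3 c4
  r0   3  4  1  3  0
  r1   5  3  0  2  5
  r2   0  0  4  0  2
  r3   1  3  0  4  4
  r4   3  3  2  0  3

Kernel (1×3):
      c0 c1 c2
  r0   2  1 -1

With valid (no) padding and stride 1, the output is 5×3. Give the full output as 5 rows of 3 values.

9 6 5
13 4 -3
-4 4 6
5 2 0
7 8 1

Output[0,0]: The receptive field on the input at this output position is [3 4 1]. Elementwise product with the kernel and sum: 3·2 + 4·1 + 1·-1.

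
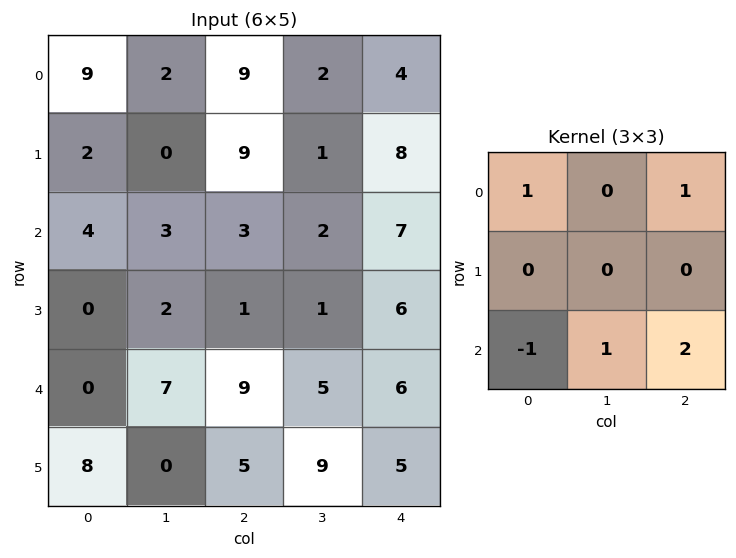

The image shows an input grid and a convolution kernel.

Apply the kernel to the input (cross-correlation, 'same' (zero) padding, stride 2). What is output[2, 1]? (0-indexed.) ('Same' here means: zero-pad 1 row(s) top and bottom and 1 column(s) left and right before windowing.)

26

The receptive field on the zero-padded input at this output position is [2 1 1 / 7 9 5 / 0 5 9]. Elementwise product with the kernel and sum: 2·1 + 1·1 + 0·-1 + 5·1 + 9·2.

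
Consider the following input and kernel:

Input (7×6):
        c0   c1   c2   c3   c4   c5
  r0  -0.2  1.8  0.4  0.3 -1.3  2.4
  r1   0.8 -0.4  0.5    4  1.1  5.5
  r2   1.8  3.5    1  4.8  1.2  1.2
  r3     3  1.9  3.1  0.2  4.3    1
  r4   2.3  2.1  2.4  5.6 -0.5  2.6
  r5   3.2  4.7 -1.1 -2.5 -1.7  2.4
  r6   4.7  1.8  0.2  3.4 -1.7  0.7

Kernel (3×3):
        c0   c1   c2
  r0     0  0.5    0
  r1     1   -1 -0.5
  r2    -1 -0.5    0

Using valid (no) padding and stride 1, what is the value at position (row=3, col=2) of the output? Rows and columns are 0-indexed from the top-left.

-0.5

The receptive field on the input at this output position is [3.1 0.2 4.3 / 2.4 5.6 -0.5 / -1.1 -2.5 -1.7]. Elementwise product with the kernel and sum: 0.2·0.5 + 2.4·1 + 5.6·-1 + -0.5·-0.5 + -1.1·-1 + -2.5·-0.5.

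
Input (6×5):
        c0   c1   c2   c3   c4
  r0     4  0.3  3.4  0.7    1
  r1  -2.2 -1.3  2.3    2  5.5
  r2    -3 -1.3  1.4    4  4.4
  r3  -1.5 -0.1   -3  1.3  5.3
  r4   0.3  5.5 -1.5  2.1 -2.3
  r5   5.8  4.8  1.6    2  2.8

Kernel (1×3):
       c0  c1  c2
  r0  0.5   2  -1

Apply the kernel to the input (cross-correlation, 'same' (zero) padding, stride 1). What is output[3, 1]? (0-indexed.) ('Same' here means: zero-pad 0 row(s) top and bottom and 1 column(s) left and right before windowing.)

2.05

The receptive field on the zero-padded input at this output position is [-1.5 -0.1 -3]. Elementwise product with the kernel and sum: -1.5·0.5 + -0.1·2 + -3·-1.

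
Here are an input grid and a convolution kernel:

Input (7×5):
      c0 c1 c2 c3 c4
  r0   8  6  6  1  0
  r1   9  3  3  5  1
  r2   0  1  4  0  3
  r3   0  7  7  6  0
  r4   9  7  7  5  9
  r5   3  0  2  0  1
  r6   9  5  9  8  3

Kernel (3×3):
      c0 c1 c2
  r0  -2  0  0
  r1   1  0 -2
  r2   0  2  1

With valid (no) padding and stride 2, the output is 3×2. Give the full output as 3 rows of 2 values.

Output[0,0]: The receptive field on the input at this output position is [8 6 6 / 9 3 3 / 0 1 4]. Elementwise product with the kernel and sum: 8·-2 + 9·1 + 3·-2 + 1·2 + 4·1.
Output[0,1]: The receptive field on the input at this output position is [6 1 0 / 3 5 1 / 4 0 3]. Elementwise product with the kernel and sum: 6·-2 + 3·1 + 1·-2 + 0·2 + 3·1.

-7 -8
7 18
0 5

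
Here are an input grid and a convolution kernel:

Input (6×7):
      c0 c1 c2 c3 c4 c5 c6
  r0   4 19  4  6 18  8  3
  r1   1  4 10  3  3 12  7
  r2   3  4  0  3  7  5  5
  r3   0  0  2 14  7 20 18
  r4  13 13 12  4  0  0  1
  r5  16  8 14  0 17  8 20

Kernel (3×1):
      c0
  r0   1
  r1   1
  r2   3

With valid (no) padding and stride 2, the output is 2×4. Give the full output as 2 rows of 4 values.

Output[0,0]: The receptive field on the input at this output position is [4 / 1 / 3]. Elementwise product with the kernel and sum: 4·1 + 1·1 + 3·3.

14 14 42 25
42 38 14 26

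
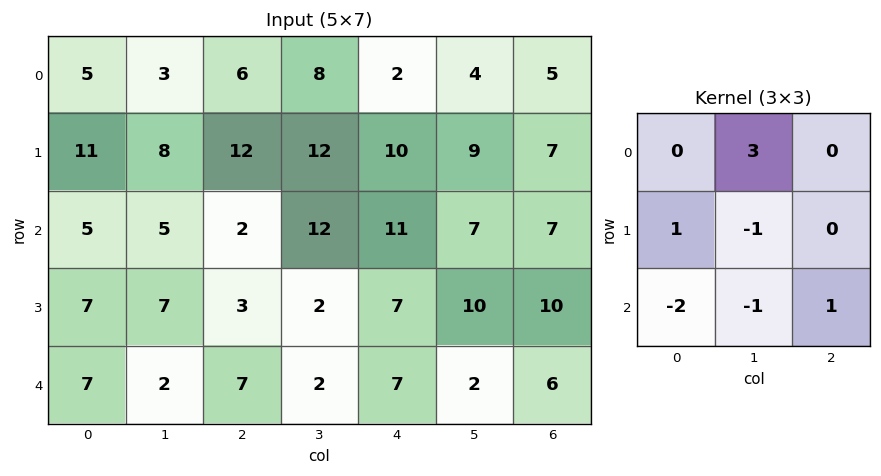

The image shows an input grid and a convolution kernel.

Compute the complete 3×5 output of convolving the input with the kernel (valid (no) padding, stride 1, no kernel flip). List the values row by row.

-1 14 19 -20 -9
6 24 25 30 17
6 1 28 19 8

Output[0,0]: The receptive field on the input at this output position is [5 3 6 / 11 8 12 / 5 5 2]. Elementwise product with the kernel and sum: 3·3 + 11·1 + 8·-1 + 5·-2 + 5·-1 + 2·1.
Output[0,1]: The receptive field on the input at this output position is [3 6 8 / 8 12 12 / 5 2 12]. Elementwise product with the kernel and sum: 6·3 + 8·1 + 12·-1 + 5·-2 + 2·-1 + 12·1.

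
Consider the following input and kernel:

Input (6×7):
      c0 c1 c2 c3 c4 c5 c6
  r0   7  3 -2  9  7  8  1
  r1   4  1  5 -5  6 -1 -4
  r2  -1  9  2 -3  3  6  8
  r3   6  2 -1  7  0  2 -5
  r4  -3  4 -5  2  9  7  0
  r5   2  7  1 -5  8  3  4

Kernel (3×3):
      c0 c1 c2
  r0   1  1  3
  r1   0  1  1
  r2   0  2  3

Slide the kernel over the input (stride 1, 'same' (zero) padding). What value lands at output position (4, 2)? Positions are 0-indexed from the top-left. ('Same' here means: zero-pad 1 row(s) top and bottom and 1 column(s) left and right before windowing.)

6

The receptive field on the zero-padded input at this output position is [2 -1 7 / 4 -5 2 / 7 1 -5]. Elementwise product with the kernel and sum: 2·1 + -1·1 + 7·3 + -5·1 + 2·1 + 1·2 + -5·3.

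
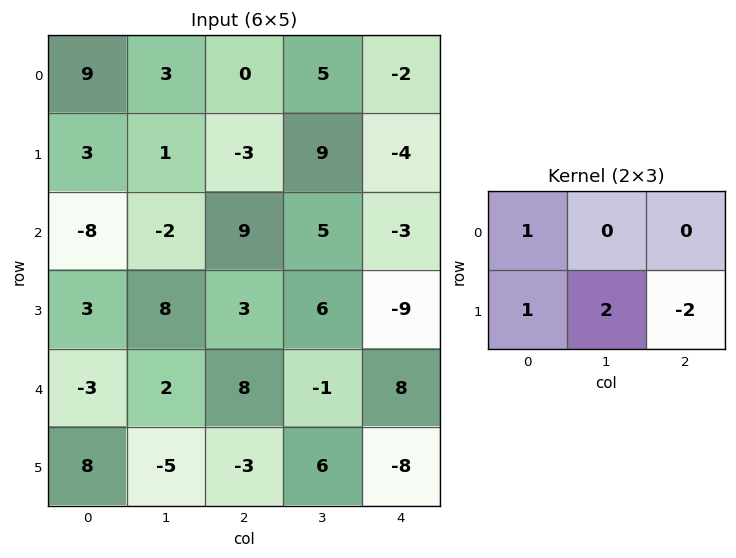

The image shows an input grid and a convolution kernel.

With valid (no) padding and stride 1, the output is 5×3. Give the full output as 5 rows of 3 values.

Output[0,0]: The receptive field on the input at this output position is [9 3 0 / 3 1 -3]. Elementwise product with the kernel and sum: 9·1 + 3·1 + 1·2 + -3·-2.
Output[0,1]: The receptive field on the input at this output position is [3 0 5 / 1 -3 9]. Elementwise product with the kernel and sum: 3·1 + 1·1 + -3·2 + 9·-2.

20 -20 23
-27 7 22
5 0 42
-12 28 -7
1 -21 33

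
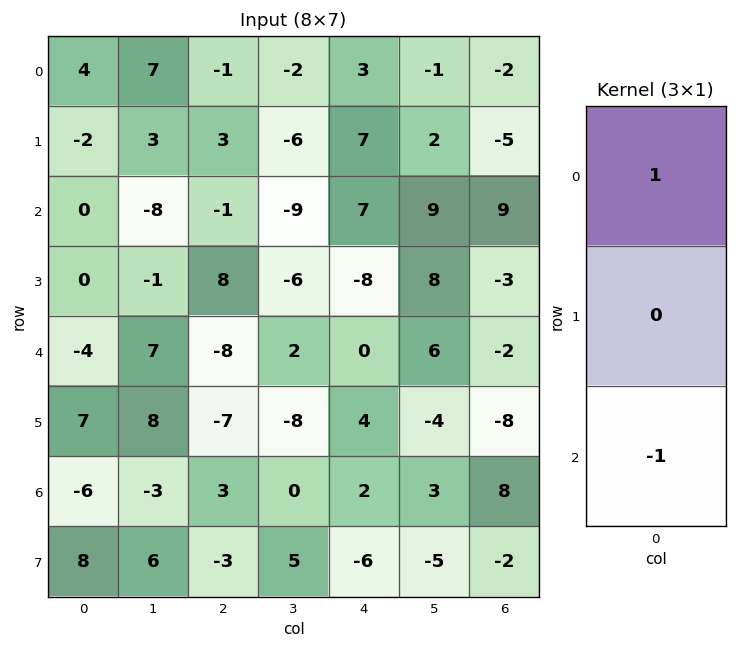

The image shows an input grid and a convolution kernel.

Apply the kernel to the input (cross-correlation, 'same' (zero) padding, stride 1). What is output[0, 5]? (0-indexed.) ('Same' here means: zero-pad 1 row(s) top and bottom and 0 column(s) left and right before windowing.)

The receptive field on the zero-padded input at this output position is [0 / -1 / 2]. Elementwise product with the kernel and sum: 0·1 + 2·-1.

-2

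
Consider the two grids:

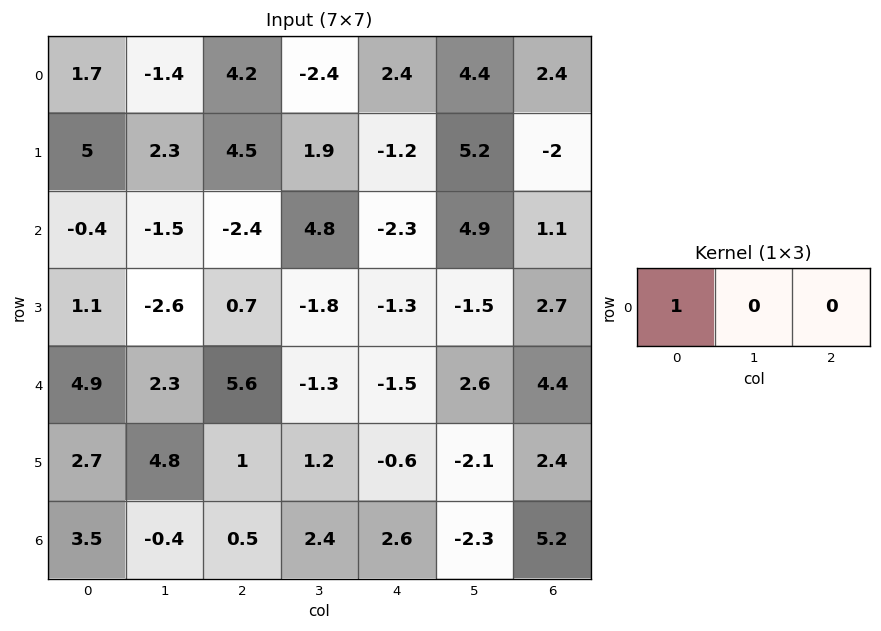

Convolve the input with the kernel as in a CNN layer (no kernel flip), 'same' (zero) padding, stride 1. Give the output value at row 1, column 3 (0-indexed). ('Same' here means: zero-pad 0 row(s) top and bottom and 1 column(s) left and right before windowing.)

4.5

The receptive field on the zero-padded input at this output position is [4.5 1.9 -1.2]. Elementwise product with the kernel and sum: 4.5·1.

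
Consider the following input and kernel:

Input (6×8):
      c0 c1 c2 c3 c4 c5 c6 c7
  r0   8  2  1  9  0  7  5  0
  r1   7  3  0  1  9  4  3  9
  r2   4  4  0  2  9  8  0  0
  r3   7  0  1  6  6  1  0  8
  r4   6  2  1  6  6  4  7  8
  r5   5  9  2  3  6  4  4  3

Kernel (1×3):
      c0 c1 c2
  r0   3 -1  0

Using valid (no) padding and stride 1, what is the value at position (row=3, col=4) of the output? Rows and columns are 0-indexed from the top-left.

17

The receptive field on the input at this output position is [6 1 0]. Elementwise product with the kernel and sum: 6·3 + 1·-1.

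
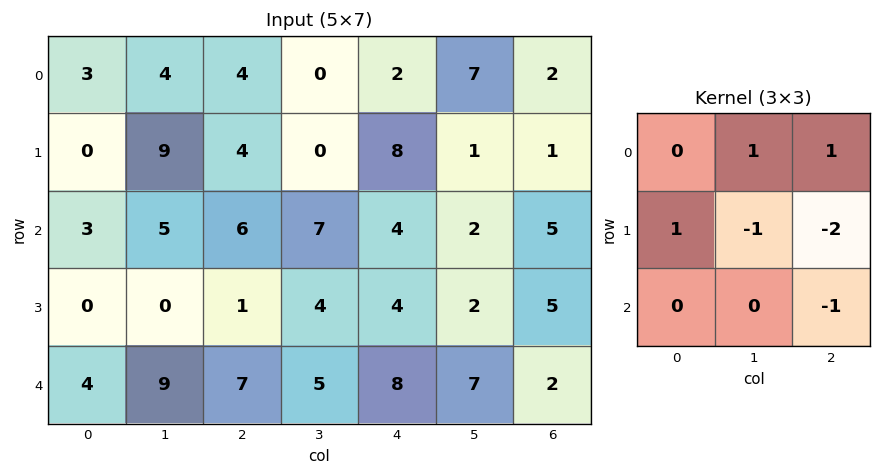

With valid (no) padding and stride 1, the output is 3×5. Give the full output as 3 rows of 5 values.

-15 2 -14 -3 9
-2 -15 -5 6 -11
2 -1 -8 -5 -3

Output[0,0]: The receptive field on the input at this output position is [3 4 4 / 0 9 4 / 3 5 6]. Elementwise product with the kernel and sum: 4·1 + 4·1 + 0·1 + 9·-1 + 4·-2 + 6·-1.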